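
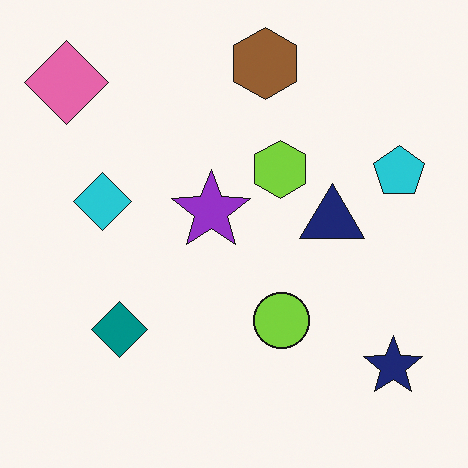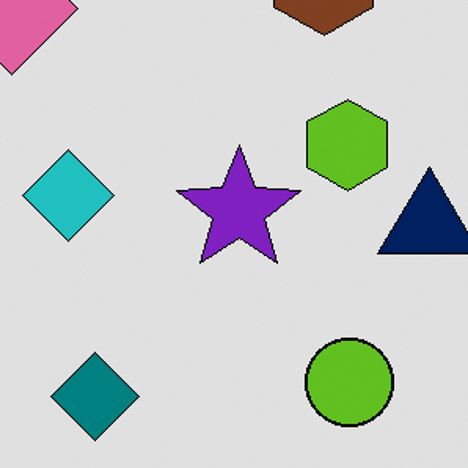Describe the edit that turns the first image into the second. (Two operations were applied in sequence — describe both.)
The transformation is: moderately posterized, then cropped to a modestly smaller region and rescaled.

Each flat color has snapped to a coarser quantized level — most visibly, the near-white background has dropped to a flat grey. The visible shapes are larger and the field of view is narrower; shapes near the original edges may be partly or wholly outside the frame — a crop-and-rescale.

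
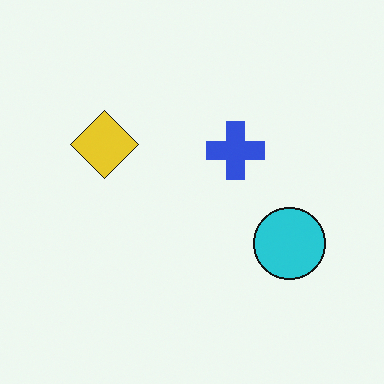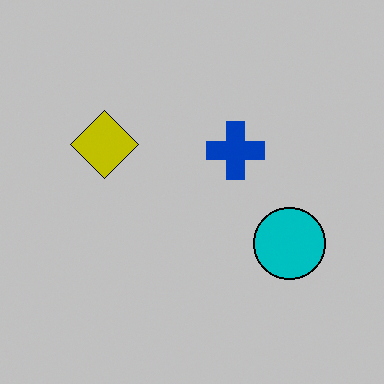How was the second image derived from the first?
Heavily posterized to just a handful of flat colors.

Each flat color has snapped to a coarser quantized level — most visibly, the near-white background has dropped to a flat grey.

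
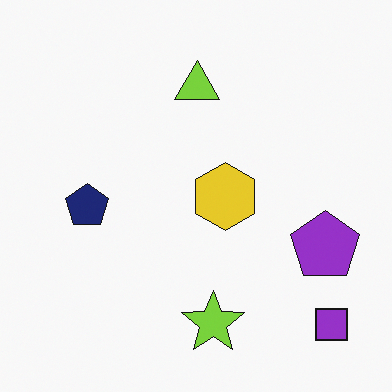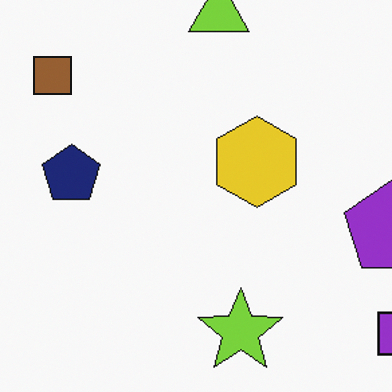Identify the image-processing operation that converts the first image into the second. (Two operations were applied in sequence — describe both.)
The second image is the first cropped slightly and scaled back up, then overlaid with an additional brown square.

The visible shapes are larger and the field of view is narrower; shapes near the original edges may be partly or wholly outside the frame — a crop-and-rescale. A brown square appears in the second image that is absent from the first.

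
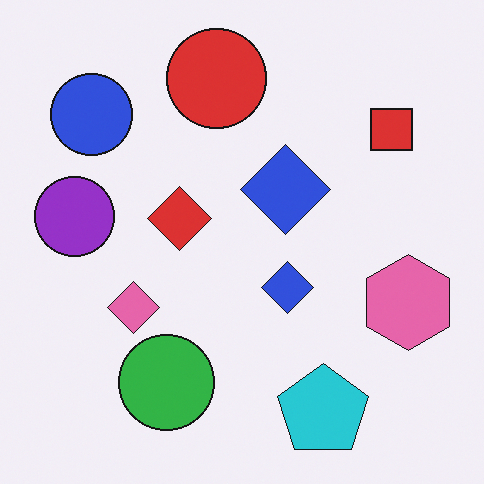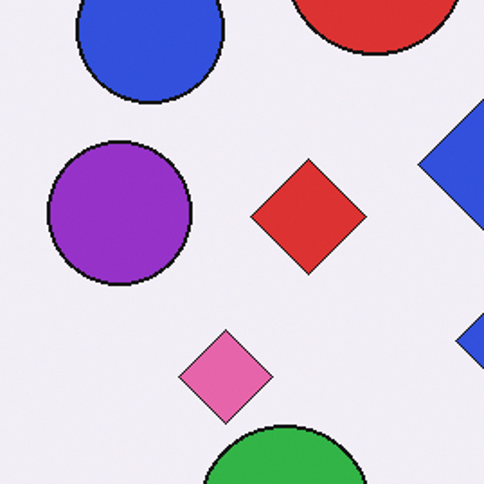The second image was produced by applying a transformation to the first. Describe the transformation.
The image was cropped to a noticeably smaller region and rescaled.

The visible shapes are larger and the field of view is narrower; shapes near the original edges may be partly or wholly outside the frame — a crop-and-rescale.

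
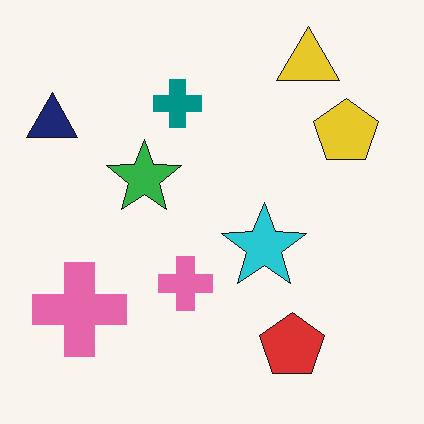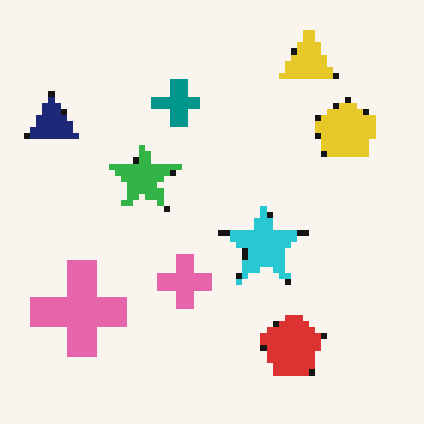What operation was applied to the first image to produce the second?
The second image is the first pixelated into visible square blocks.

Shapes are reduced to large square blocks; fine edges and outlines are lost — a downscale-then-upscale (mosaic) effect.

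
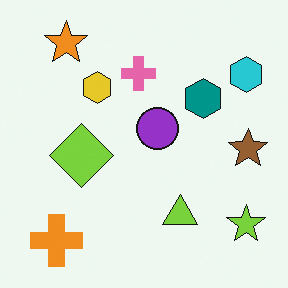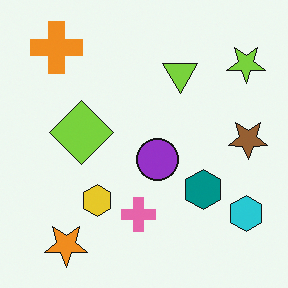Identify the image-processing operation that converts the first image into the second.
The image was flipped vertically (top ↔ bottom).

The orange star is in the top-left of the first image and the bottom-left of the second — shapes on opposite sides of the horizontal midline have swapped in a mirror flip.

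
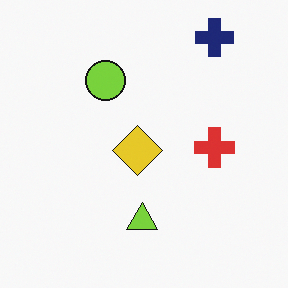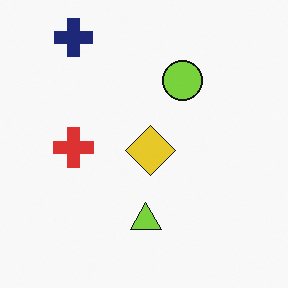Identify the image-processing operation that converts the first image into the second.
The second image is the first flipped horizontally (left ↔ right).

The red cross is in the right of the first image and the left of the second — shapes on opposite sides of the vertical midline have swapped in a mirror flip.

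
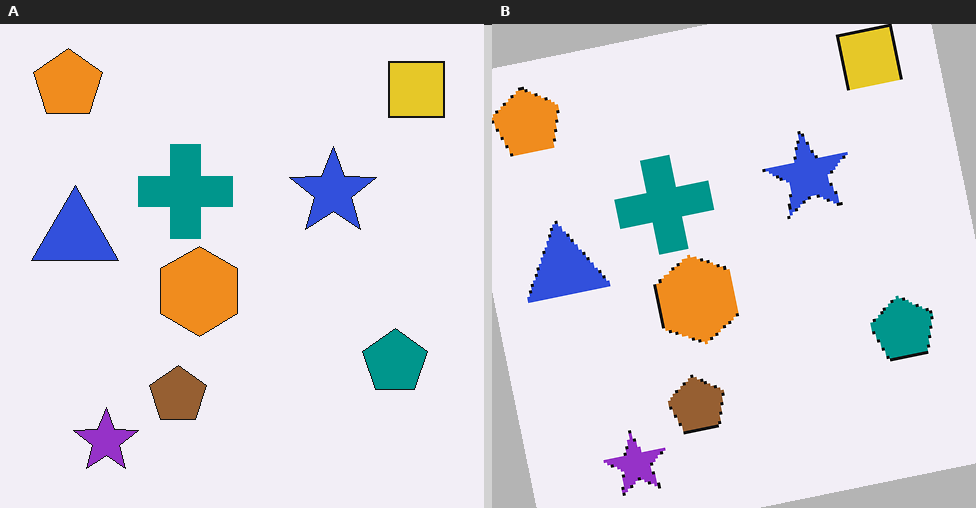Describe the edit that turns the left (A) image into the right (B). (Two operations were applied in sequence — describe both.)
This is the original image lightly pixelated (a mild mosaic effect), then rotated counter-clockwise by a slight angle.

Shapes are reduced to large square blocks; fine edges and outlines are lost — a downscale-then-upscale (mosaic) effect. Every shape is tilted by the same angle and the image corners show triangular fill wedges — a whole-image rotation by a non-right angle.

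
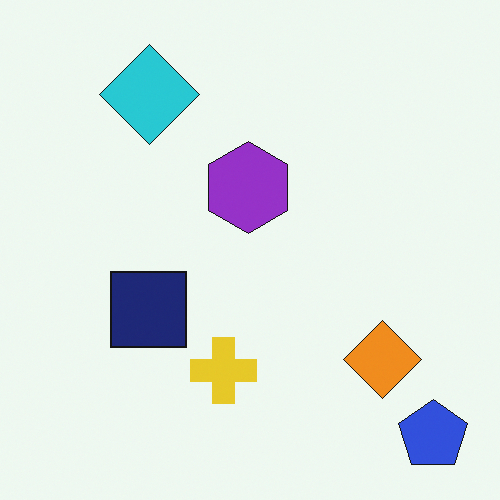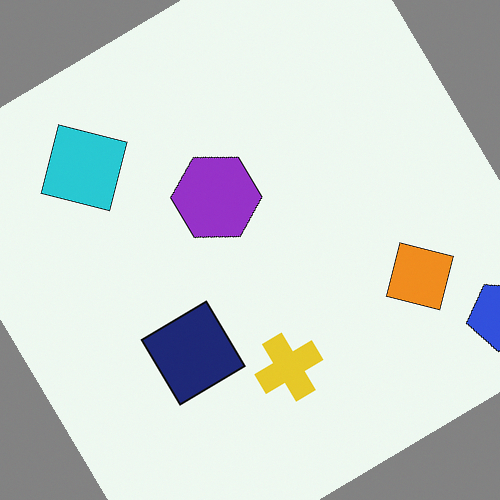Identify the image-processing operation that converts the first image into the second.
The second image is the first rotated counter-clockwise by a large amount — several tens of degrees.

Every shape is tilted by the same angle and the image corners show triangular fill wedges — a whole-image rotation by a non-right angle.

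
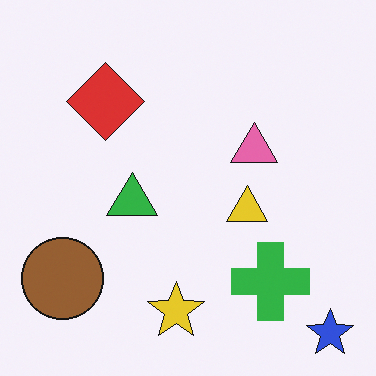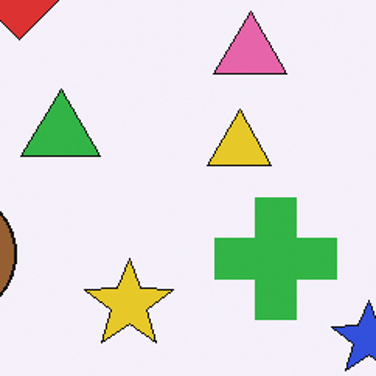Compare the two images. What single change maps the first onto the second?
The transformation is: cropped to a modestly smaller region and rescaled.

The visible shapes are larger and the field of view is narrower; shapes near the original edges may be partly or wholly outside the frame — a crop-and-rescale.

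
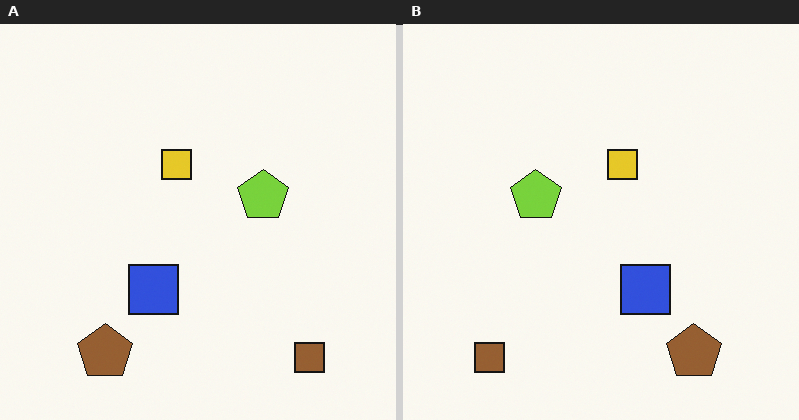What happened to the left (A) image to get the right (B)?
The transformation is: flipped horizontally (left ↔ right).

The brown square is in the bottom-right of the left (A) image and the bottom-left of the right (B) — shapes on opposite sides of the vertical midline have swapped in a mirror flip.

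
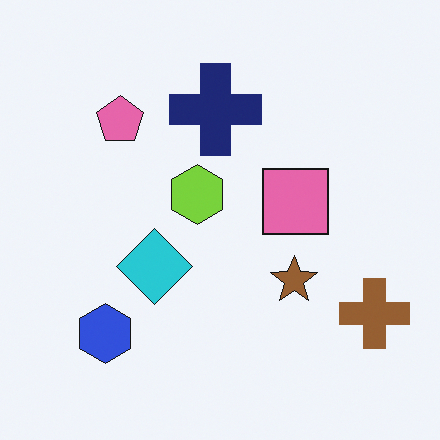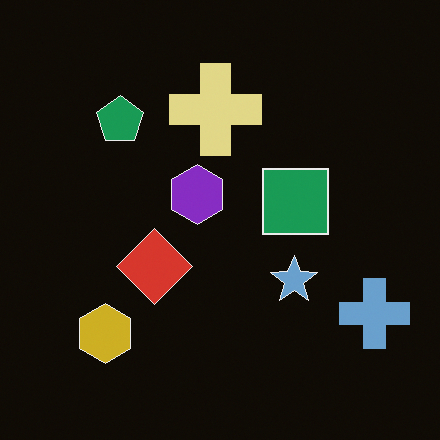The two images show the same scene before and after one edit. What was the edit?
The second image is the first color-inverted (negative).

The light background has become dark and every shape's color is its complement — a photographic negative.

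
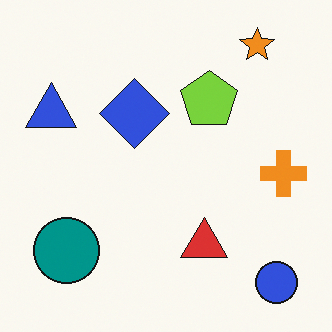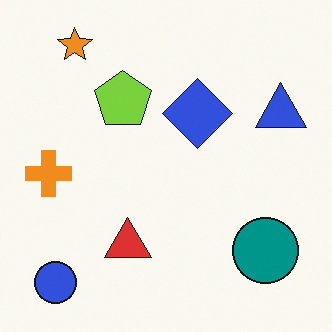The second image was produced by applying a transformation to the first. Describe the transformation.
The transformation is: flipped horizontally (left ↔ right).

The orange cross is in the right of the first image and the left of the second — shapes on opposite sides of the vertical midline have swapped in a mirror flip.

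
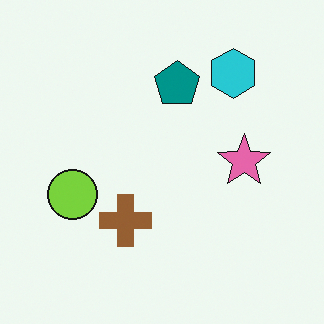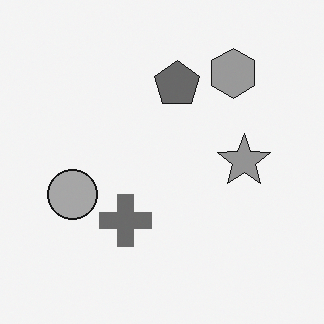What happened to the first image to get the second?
This is the original image converted to grayscale.

All color is removed — every shape is now a shade of grey.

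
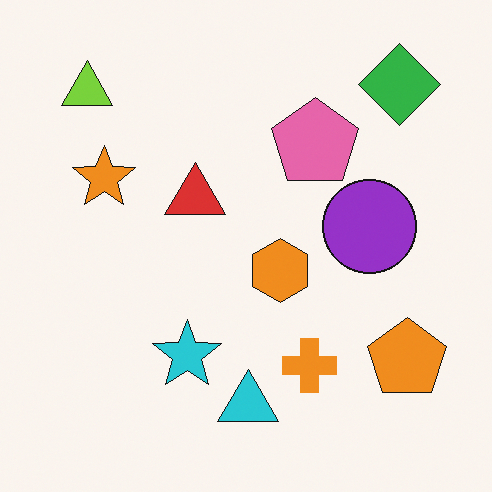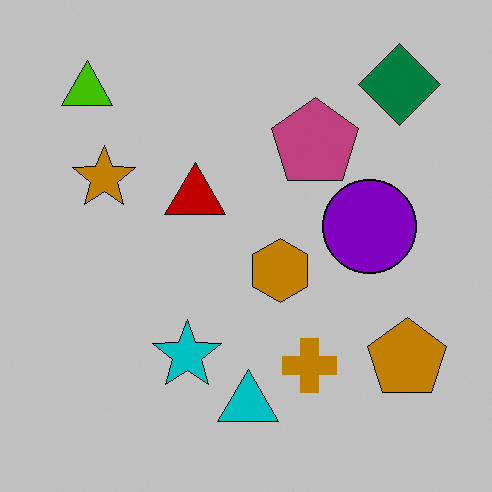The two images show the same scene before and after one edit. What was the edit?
This is the original image heavily posterized to just a handful of flat colors.

Each flat color has snapped to a coarser quantized level — most visibly, the near-white background has dropped to a flat grey.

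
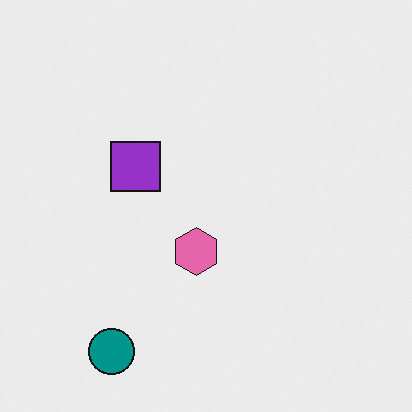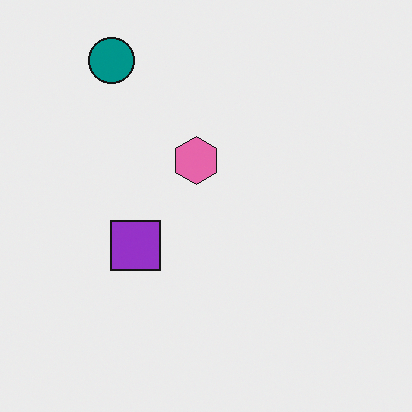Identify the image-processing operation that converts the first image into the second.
Flipped vertically (top ↔ bottom).

The teal circle is in the bottom-left of the first image and the top-left of the second — shapes on opposite sides of the horizontal midline have swapped in a mirror flip.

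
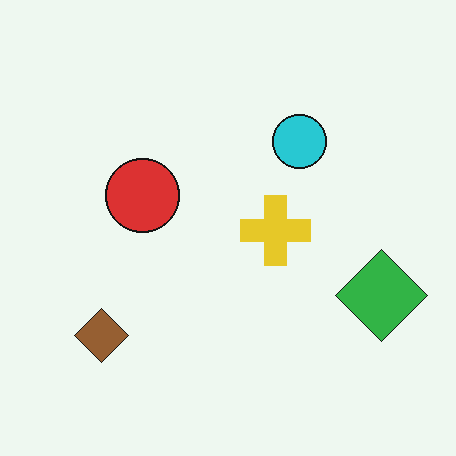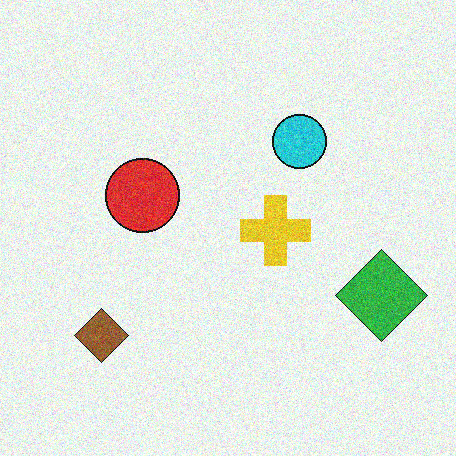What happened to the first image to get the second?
The second image is the first degraded with visible gaussian noise.

Random speckle covers the whole image, including the flat background.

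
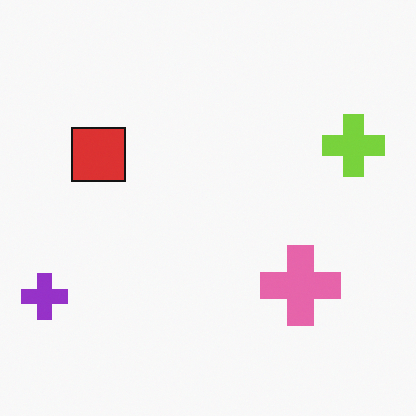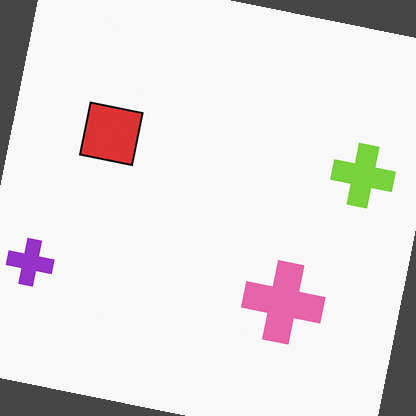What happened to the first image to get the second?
The transformation is: rotated clockwise by a slight angle.

Every shape is tilted by the same angle and the image corners show triangular fill wedges — a whole-image rotation by a non-right angle.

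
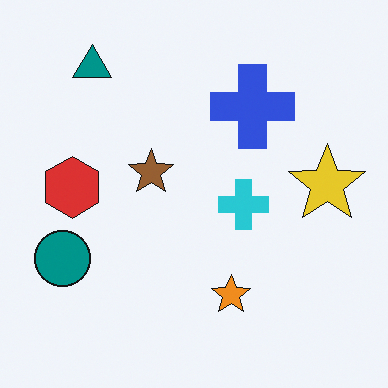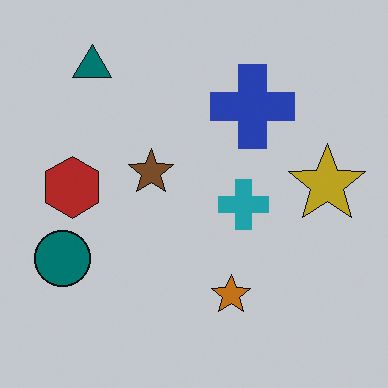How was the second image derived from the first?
The transformation is: darkened a little.

Every pixel — background and shapes alike — is uniformly darkened.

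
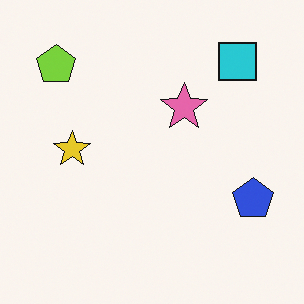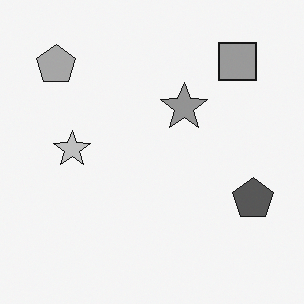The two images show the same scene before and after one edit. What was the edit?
Converted to grayscale.

All color is removed — every shape is now a shade of grey.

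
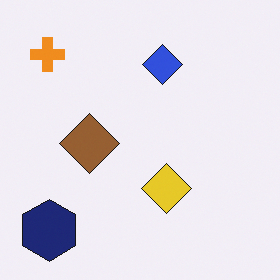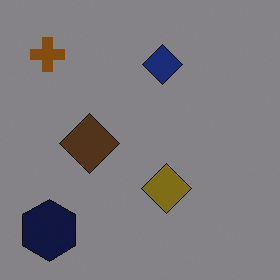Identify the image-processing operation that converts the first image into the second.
The image was darkened a lot.

Every pixel — background and shapes alike — is uniformly darkened.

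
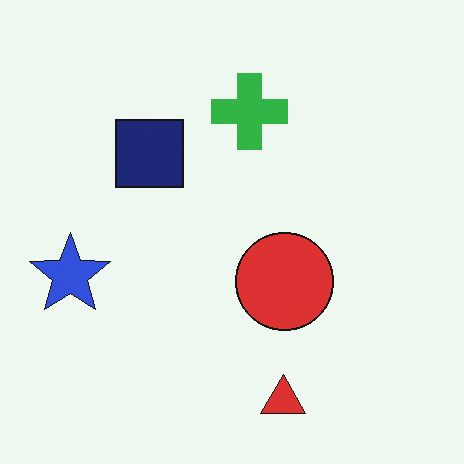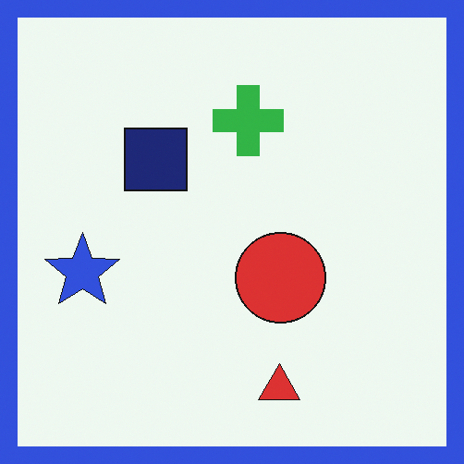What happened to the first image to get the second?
The image was framed with a blue border.

A solid blue frame runs around the edge of the second image, with the content slightly shrunk inside it.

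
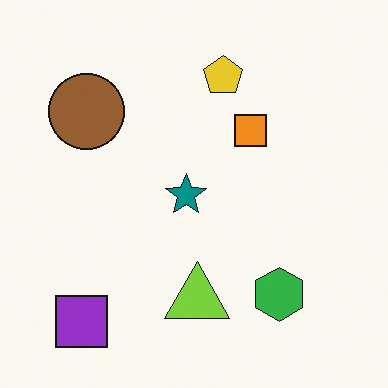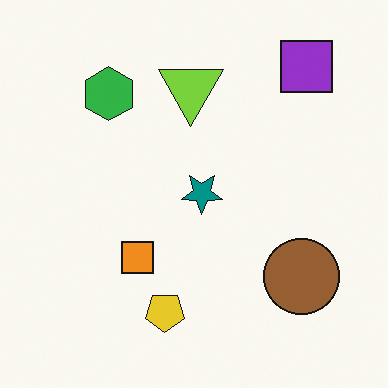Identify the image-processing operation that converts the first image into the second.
The second image is the first rotated 180°.

The purple square sits in the bottom-left of the first image and the top-right of the second — consistent with a whole-image 180° rotation.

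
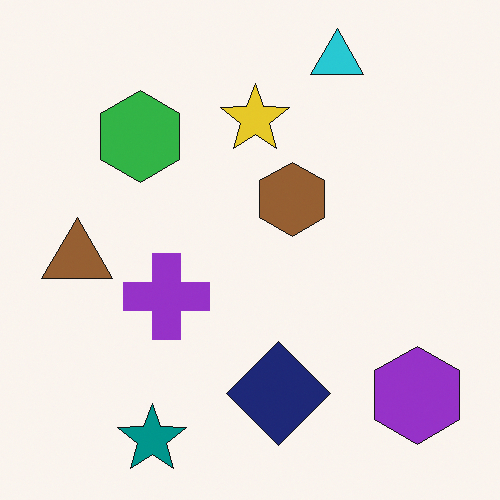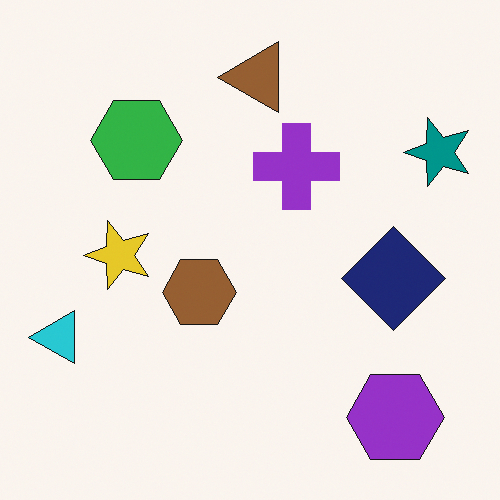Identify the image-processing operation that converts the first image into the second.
The transformation is: transposed (reflected across the top-left ↔ bottom-right diagonal).

Shapes have swapped their row and column positions — what was in the top-right is now in the bottom-left — a diagonal reflection.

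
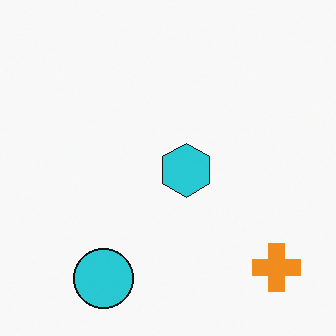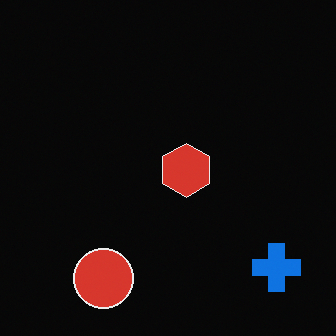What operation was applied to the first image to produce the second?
The transformation is: color-inverted (negative).

The light background has become dark and every shape's color is its complement — a photographic negative.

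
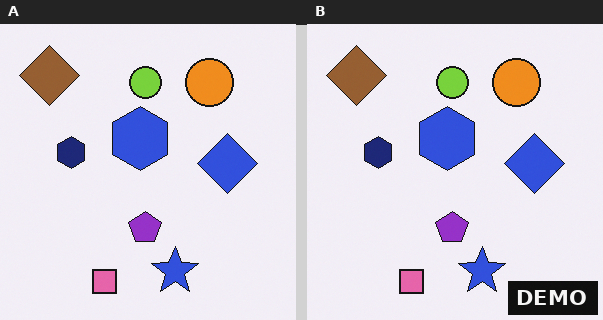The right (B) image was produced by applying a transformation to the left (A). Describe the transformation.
The transformation is: watermarked with the text "DEMO" in the lower-right corner.

A dark label reading "DEMO" appears in the lower-right corner.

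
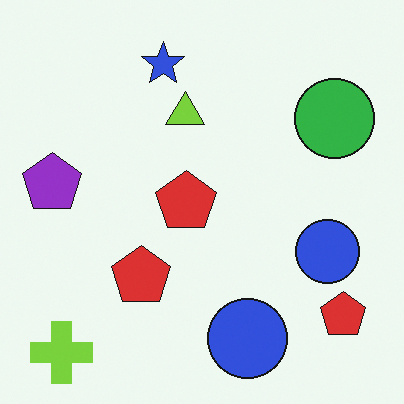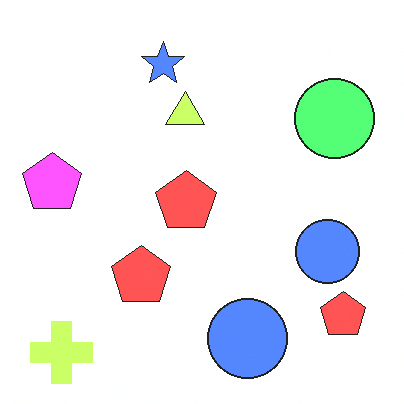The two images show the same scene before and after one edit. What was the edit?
It was substantially brightened.

Every pixel — background and shapes alike — is uniformly brightened.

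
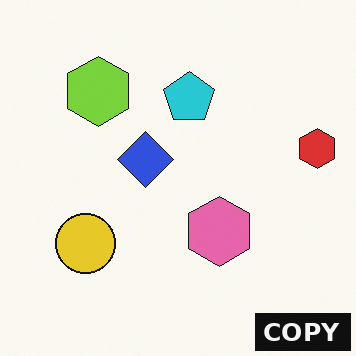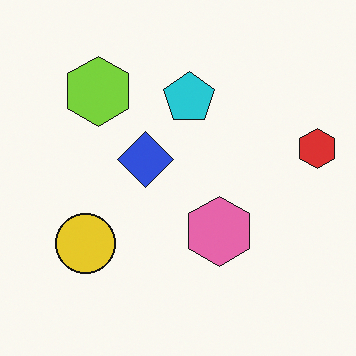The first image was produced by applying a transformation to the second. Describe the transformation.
It was watermarked with the text "COPY" in the lower-right corner.

A dark label reading "COPY" appears in the lower-right corner.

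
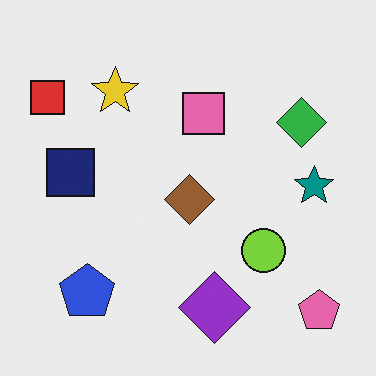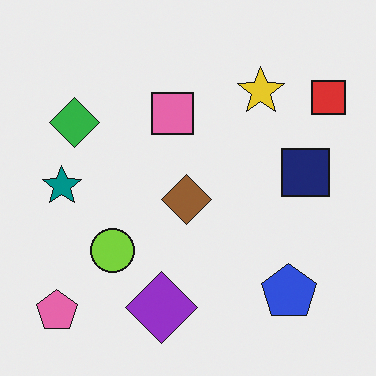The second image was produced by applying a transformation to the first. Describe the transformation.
The transformation is: flipped horizontally (left ↔ right).

The red square is in the top-left of the first image and the top-right of the second — shapes on opposite sides of the vertical midline have swapped in a mirror flip.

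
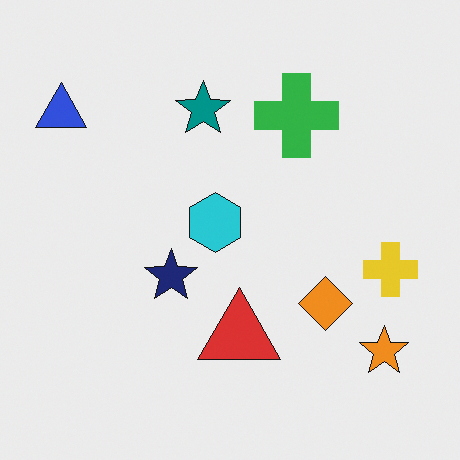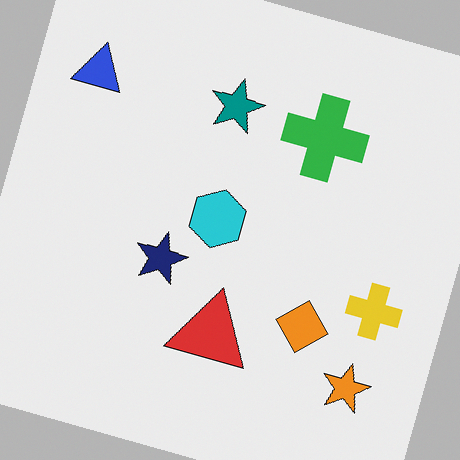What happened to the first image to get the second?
Rotated clockwise by a moderate amount.

Every shape is tilted by the same angle and the image corners show triangular fill wedges — a whole-image rotation by a non-right angle.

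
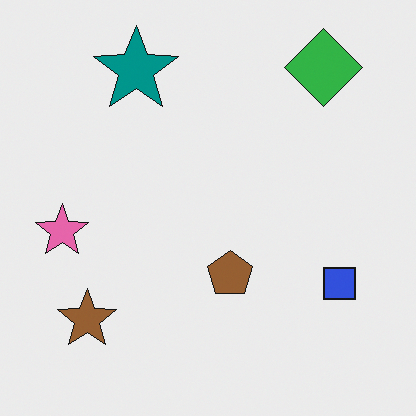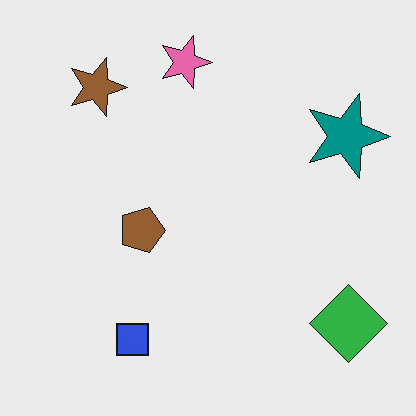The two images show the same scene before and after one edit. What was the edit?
The image was rotated 90° clockwise.

The green diamond sits in the top-right of the first image and the bottom-right of the second — consistent with a whole-image 90° clockwise rotation.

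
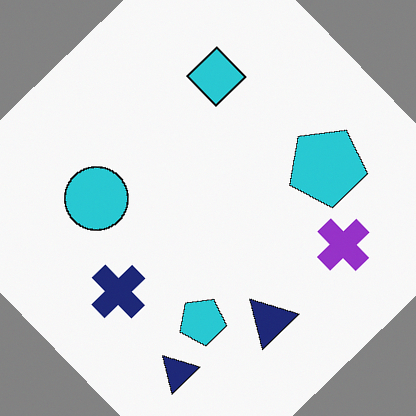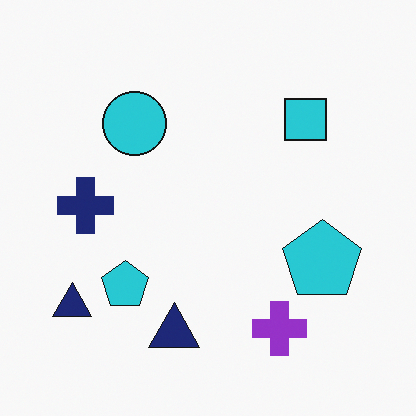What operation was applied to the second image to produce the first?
The first image is the second rotated counter-clockwise by a large amount — several tens of degrees.

Every shape is tilted by the same angle and the image corners show triangular fill wedges — a whole-image rotation by a non-right angle.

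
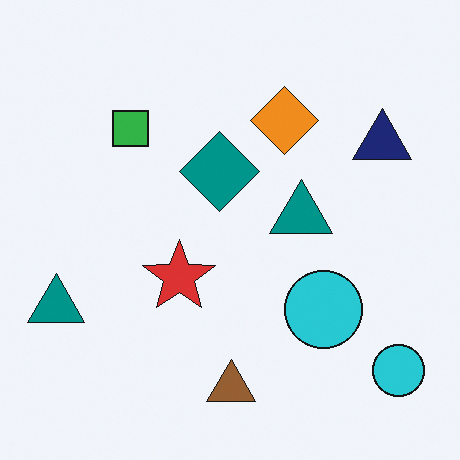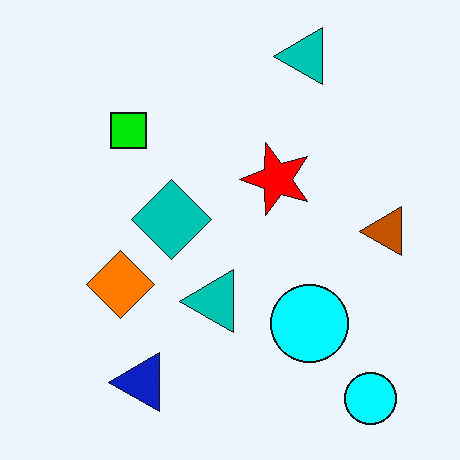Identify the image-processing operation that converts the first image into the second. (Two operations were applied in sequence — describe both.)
Transposed (reflected across the top-left ↔ bottom-right diagonal), then made much more vivid (saturation change).

Shapes have swapped their row and column positions — what was in the top-right is now in the bottom-left — a diagonal reflection. All colors are more vivid — a global saturation change.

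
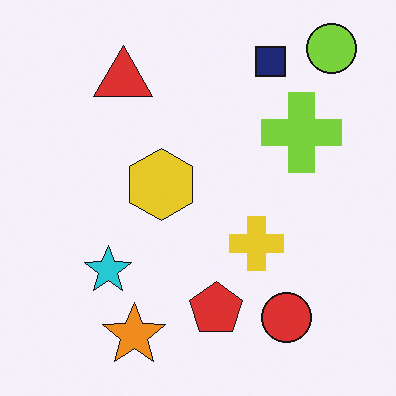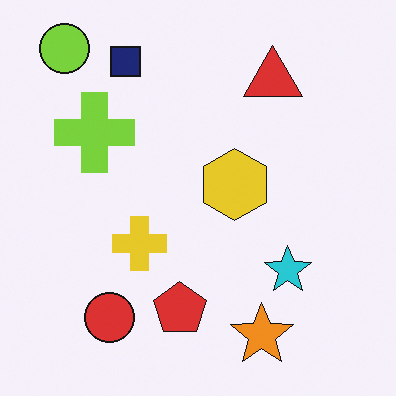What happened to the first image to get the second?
The transformation is: flipped horizontally (left ↔ right).

The lime circle is in the top-right of the first image and the top-left of the second — shapes on opposite sides of the vertical midline have swapped in a mirror flip.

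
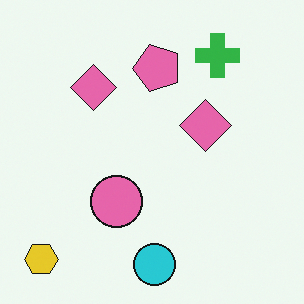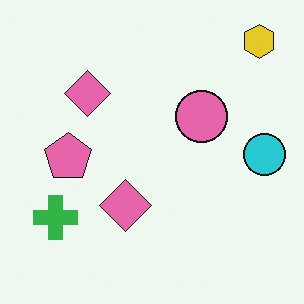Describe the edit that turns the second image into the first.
This is the original image transposed (reflected across the top-left ↔ bottom-right diagonal).

Shapes have swapped their row and column positions — what was in the top-right is now in the bottom-left — a diagonal reflection.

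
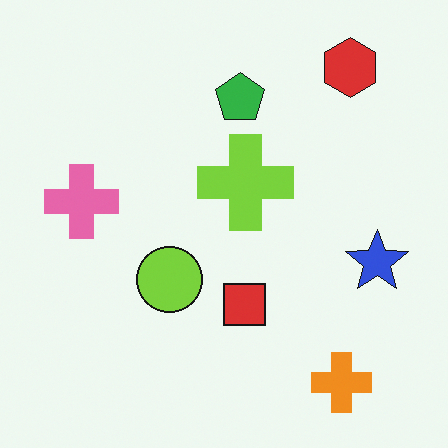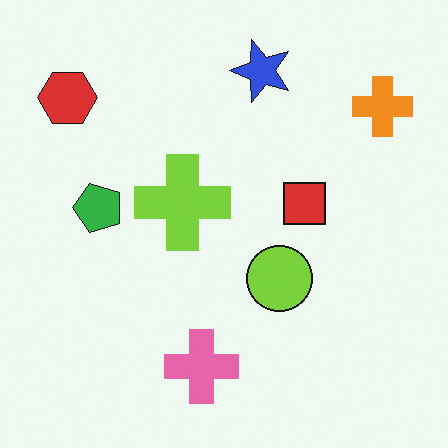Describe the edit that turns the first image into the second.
It was rotated 90° counter-clockwise.

The red hexagon sits in the top-right of the first image and the top-left of the second — consistent with a whole-image 90° counter-clockwise rotation.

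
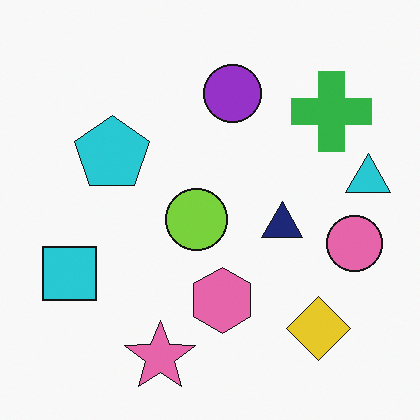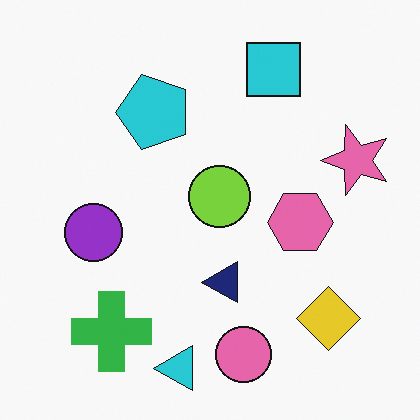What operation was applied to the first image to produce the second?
Transposed (reflected across the top-left ↔ bottom-right diagonal).

Shapes have swapped their row and column positions — what was in the top-right is now in the bottom-left — a diagonal reflection.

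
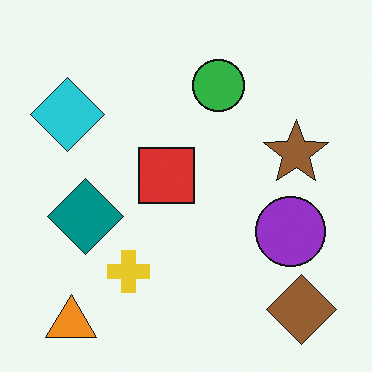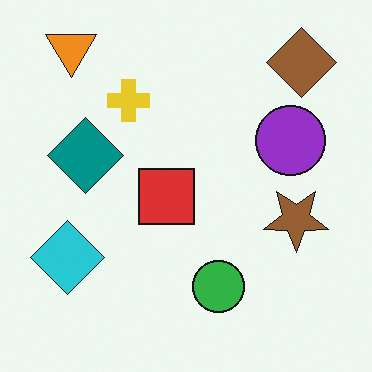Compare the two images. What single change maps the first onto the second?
It was flipped vertically (top ↔ bottom).

The orange triangle is in the bottom-left of the first image and the top-left of the second — shapes on opposite sides of the horizontal midline have swapped in a mirror flip.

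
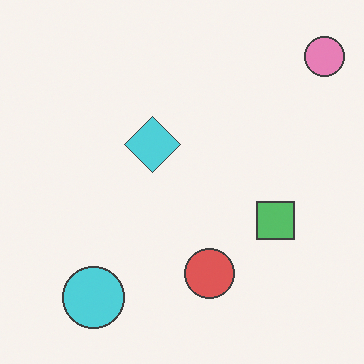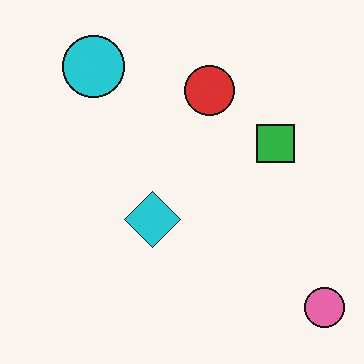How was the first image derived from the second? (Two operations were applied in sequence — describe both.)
The first image is the second given slightly reduced contrast, then flipped vertically (top ↔ bottom).

Tones are pushed toward mid-grey across the whole image — a global contrast change. The pink circle is in the bottom-right of the second image and the top-right of the first — shapes on opposite sides of the horizontal midline have swapped in a mirror flip.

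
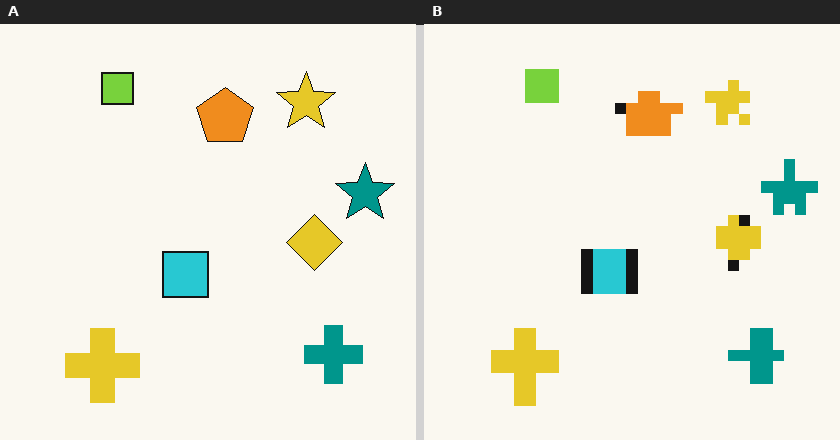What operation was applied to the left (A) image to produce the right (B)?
It was coarsely pixelated.

Shapes are reduced to large square blocks; fine edges and outlines are lost — a downscale-then-upscale (mosaic) effect.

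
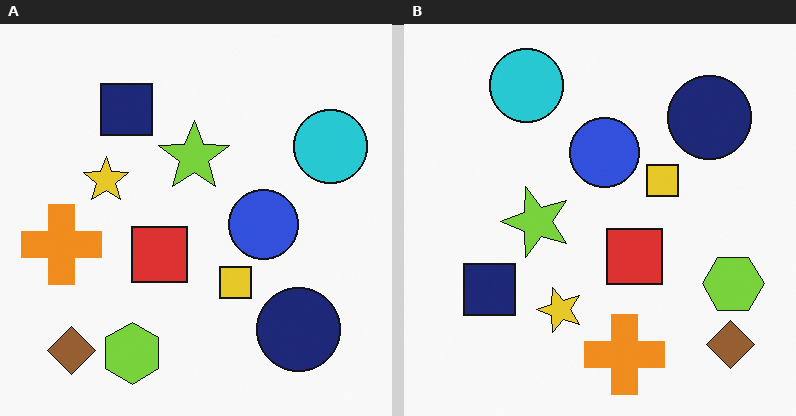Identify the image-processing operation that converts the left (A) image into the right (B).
It was rotated 90° counter-clockwise.

The brown diamond sits in the bottom-left of the left (A) image and the bottom-right of the right (B) — consistent with a whole-image 90° counter-clockwise rotation.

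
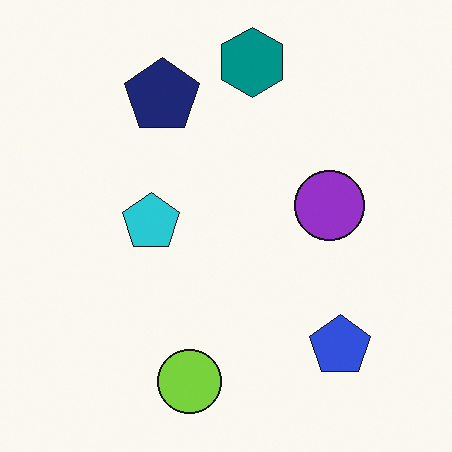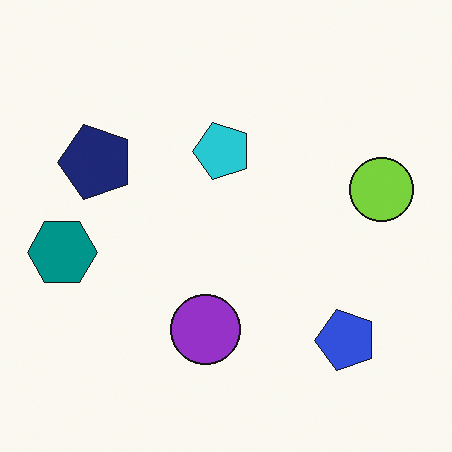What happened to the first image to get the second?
It was transposed (reflected across the top-left ↔ bottom-right diagonal).

Shapes have swapped their row and column positions — what was in the top-right is now in the bottom-left — a diagonal reflection.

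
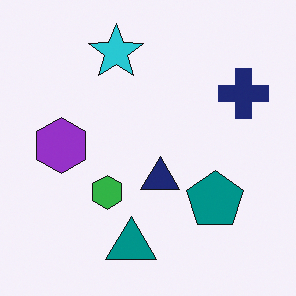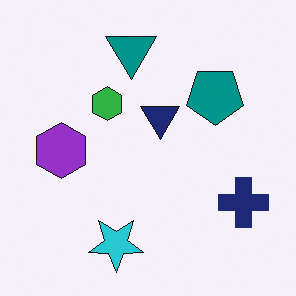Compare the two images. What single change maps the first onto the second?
The image was flipped vertically (top ↔ bottom).

The teal triangle is in the bottom of the first image and the top of the second — shapes on opposite sides of the horizontal midline have swapped in a mirror flip.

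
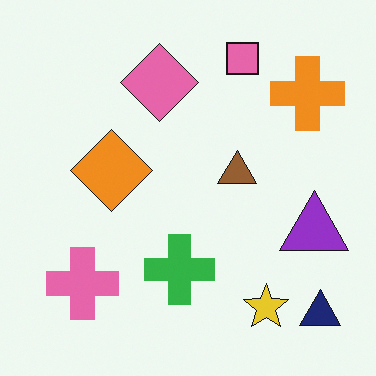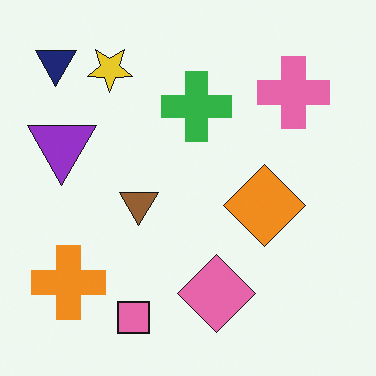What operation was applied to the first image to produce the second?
Rotated 180°.

The navy triangle sits in the bottom-right of the first image and the top-left of the second — consistent with a whole-image 180° rotation.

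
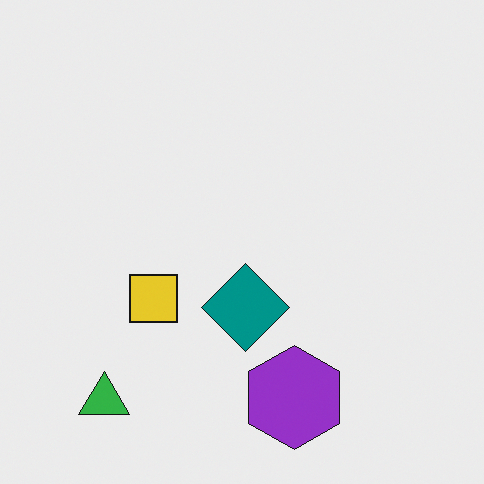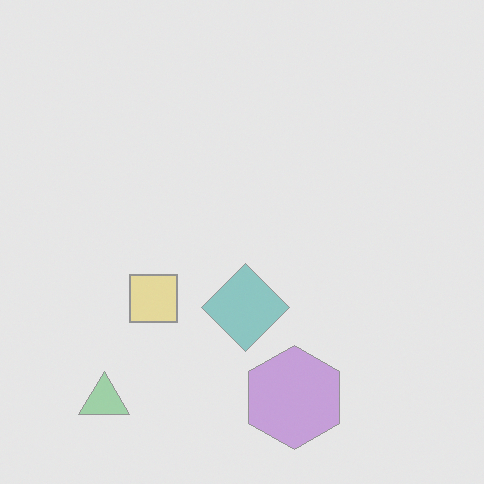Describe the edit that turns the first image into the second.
The image was washed out (contrast reduced).

Tones are pushed toward mid-grey across the whole image — a global contrast change.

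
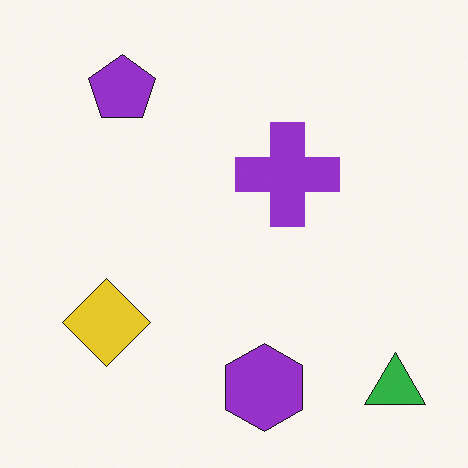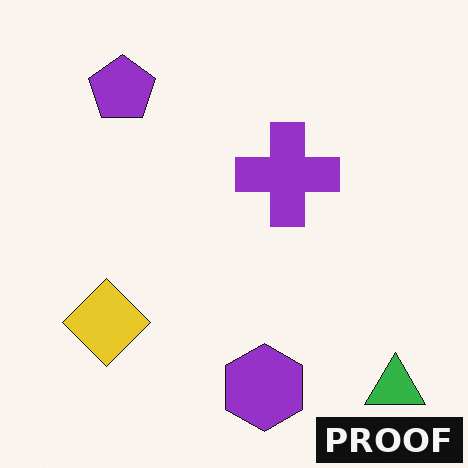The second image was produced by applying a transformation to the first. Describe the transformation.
It was watermarked with the text "PROOF" in the lower-right corner.

A dark label reading "PROOF" appears in the lower-right corner.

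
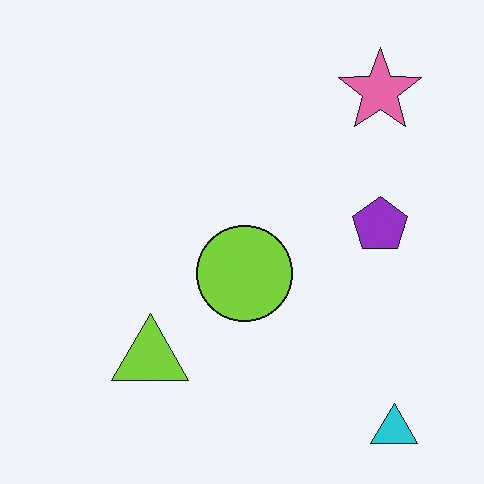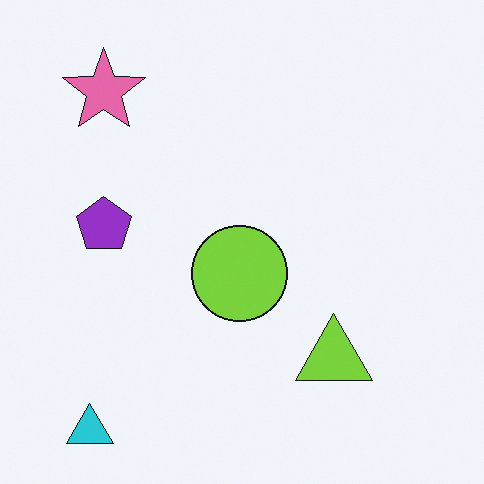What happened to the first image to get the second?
The second image is the first flipped horizontally (left ↔ right).

The cyan triangle is in the bottom-right of the first image and the bottom-left of the second — shapes on opposite sides of the vertical midline have swapped in a mirror flip.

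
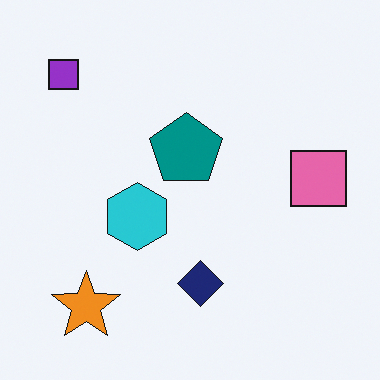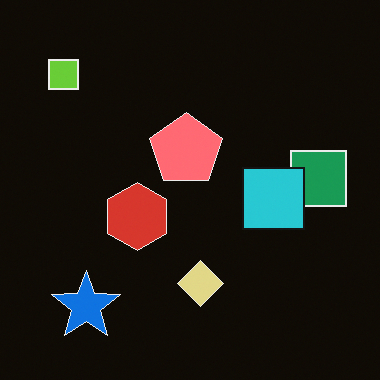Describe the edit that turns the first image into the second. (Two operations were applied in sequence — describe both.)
The image was color-inverted (negative), then overlaid with an additional cyan square.

The light background has become dark and every shape's color is its complement — a photographic negative. A cyan square appears in the second image that is absent from the first.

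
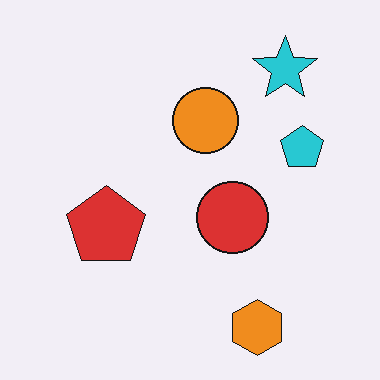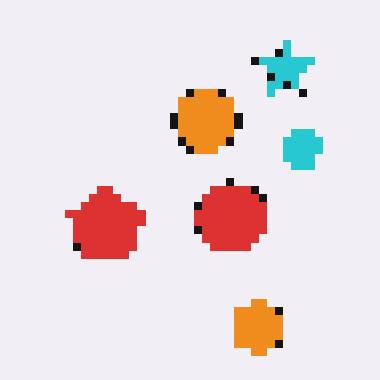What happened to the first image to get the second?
This is the original image moderately pixelated.

Shapes are reduced to large square blocks; fine edges and outlines are lost — a downscale-then-upscale (mosaic) effect.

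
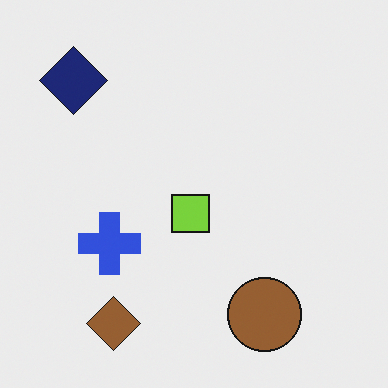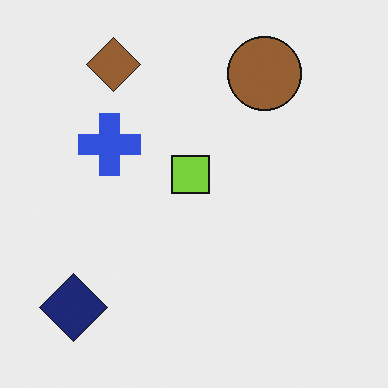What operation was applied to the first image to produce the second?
Flipped vertically (top ↔ bottom).

The brown diamond is in the bottom-left of the first image and the top-left of the second — shapes on opposite sides of the horizontal midline have swapped in a mirror flip.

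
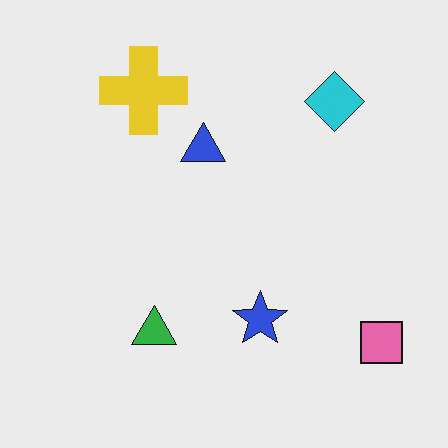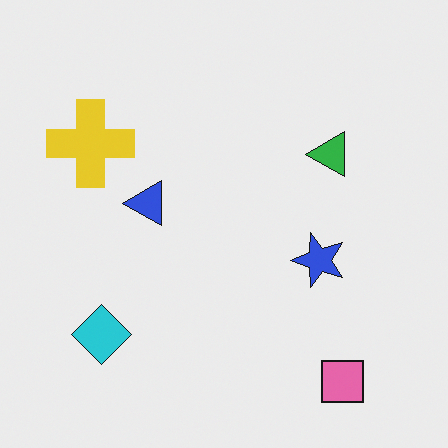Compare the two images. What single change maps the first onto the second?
Transposed (reflected across the top-left ↔ bottom-right diagonal).

Shapes have swapped their row and column positions — what was in the top-right is now in the bottom-left — a diagonal reflection.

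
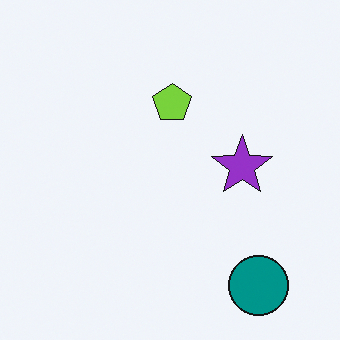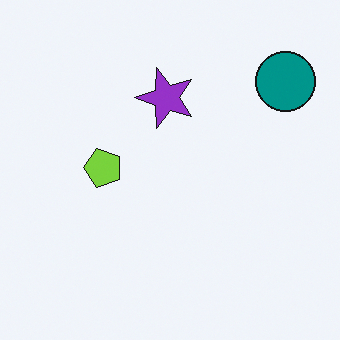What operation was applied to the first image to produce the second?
The image was rotated 90° counter-clockwise.

The teal circle sits in the bottom-right of the first image and the top-right of the second — consistent with a whole-image 90° counter-clockwise rotation.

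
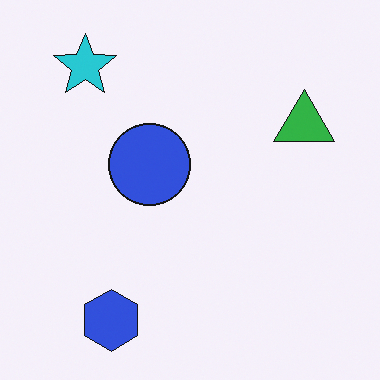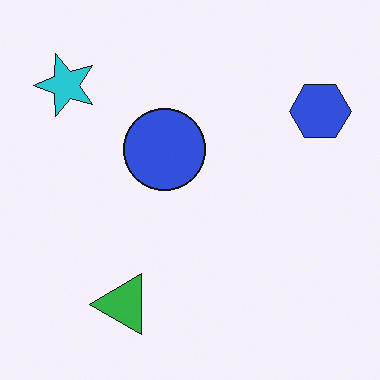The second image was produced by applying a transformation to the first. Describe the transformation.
Transposed (reflected across the top-left ↔ bottom-right diagonal).

Shapes have swapped their row and column positions — what was in the top-right is now in the bottom-left — a diagonal reflection.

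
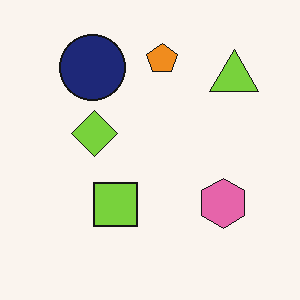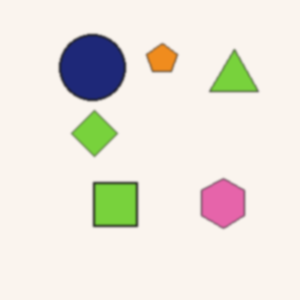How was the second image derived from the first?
This is the original image slightly softened.

Shape edges and outlines are uniformly softened across the whole image.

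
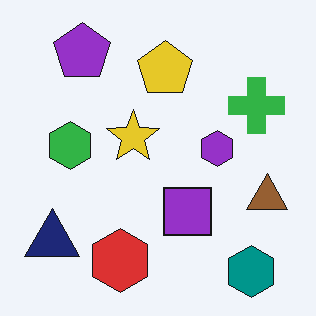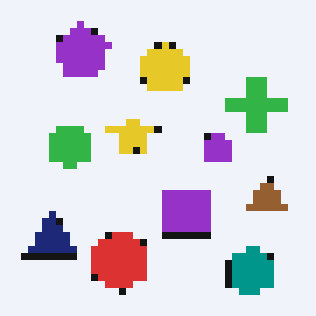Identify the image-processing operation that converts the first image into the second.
The image was moderately pixelated.

Shapes are reduced to large square blocks; fine edges and outlines are lost — a downscale-then-upscale (mosaic) effect.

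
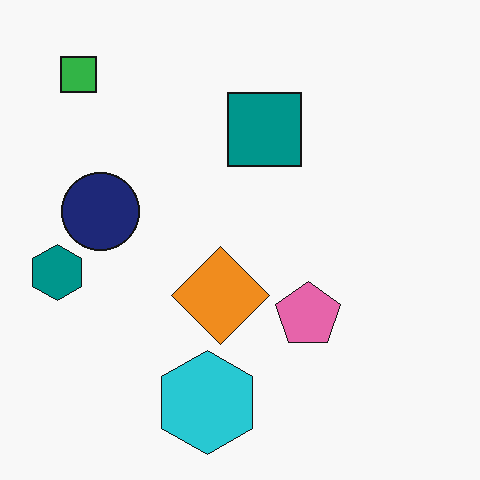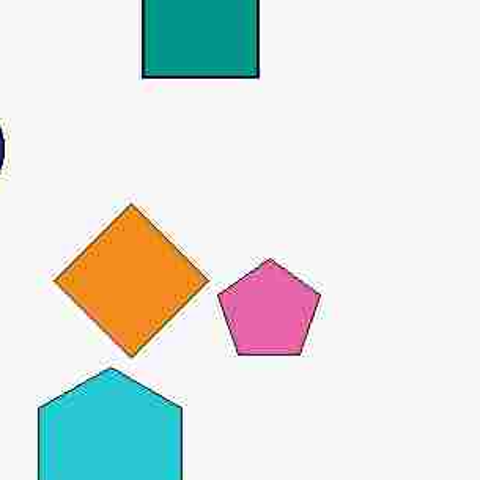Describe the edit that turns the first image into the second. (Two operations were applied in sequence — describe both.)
This is the original image degraded with heavy JPEG compression, then cropped slightly and scaled back up.

Blocky 8×8 compression artifacts appear around shape edges and the flat background shows ringing — characteristic JPEG degradation. The visible shapes are larger and the field of view is narrower; shapes near the original edges may be partly or wholly outside the frame — a crop-and-rescale.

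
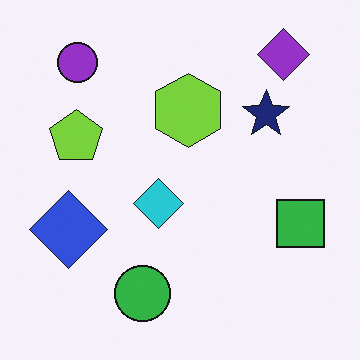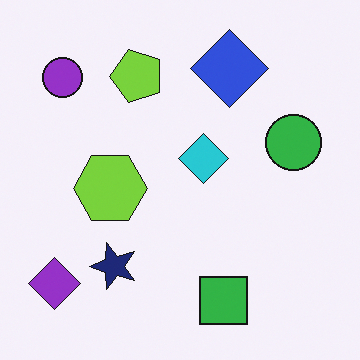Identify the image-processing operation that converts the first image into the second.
The image was transposed (reflected across the top-left ↔ bottom-right diagonal).

Shapes have swapped their row and column positions — what was in the top-right is now in the bottom-left — a diagonal reflection.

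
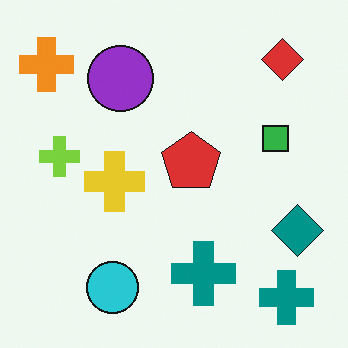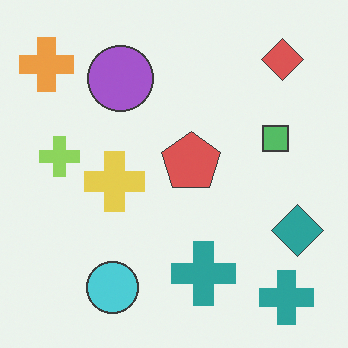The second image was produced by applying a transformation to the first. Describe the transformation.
The transformation is: given slightly reduced contrast.

Tones are pushed toward mid-grey across the whole image — a global contrast change.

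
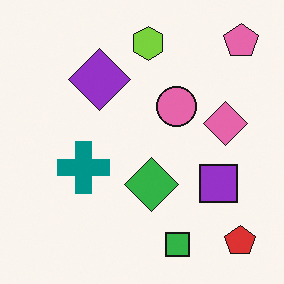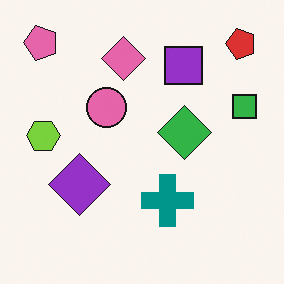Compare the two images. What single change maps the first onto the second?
This is the original image rotated 90° counter-clockwise.

The pink pentagon sits in the top-right of the first image and the top-left of the second — consistent with a whole-image 90° counter-clockwise rotation.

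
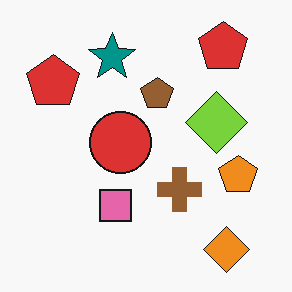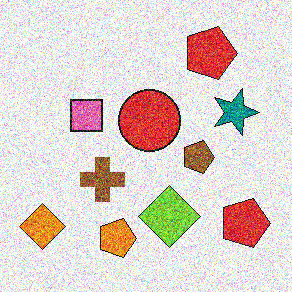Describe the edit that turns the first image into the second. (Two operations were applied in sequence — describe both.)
Rotated 90° clockwise, then degraded with a thick layer of grain.

The orange diamond sits in the bottom-right of the first image and the bottom-left of the second — consistent with a whole-image 90° clockwise rotation. Random speckle covers the whole image, including the flat background.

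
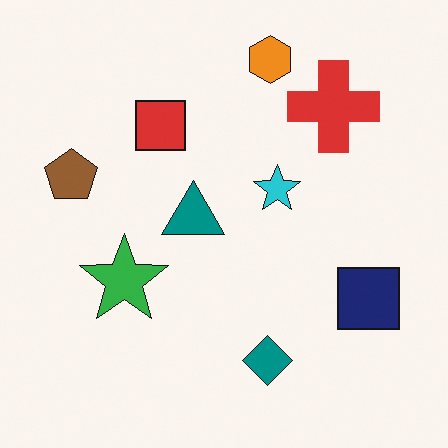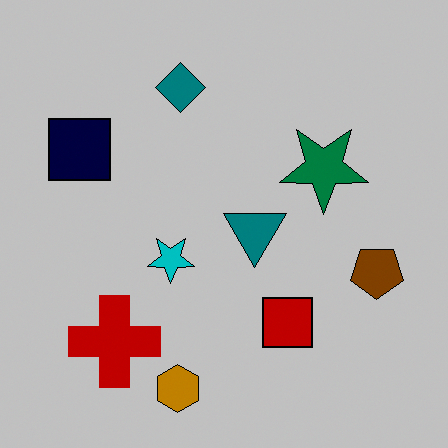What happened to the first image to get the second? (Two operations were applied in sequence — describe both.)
The second image is the first rotated 180°, then heavily posterized to just a handful of flat colors.

The orange hexagon sits in the top of the first image and the bottom of the second — consistent with a whole-image 180° rotation. Each flat color has snapped to a coarser quantized level — most visibly, the near-white background has dropped to a flat grey.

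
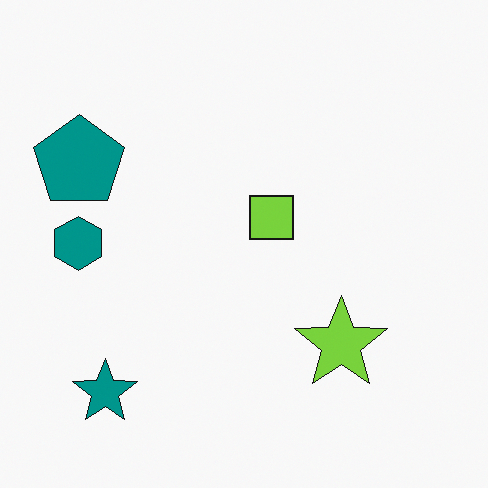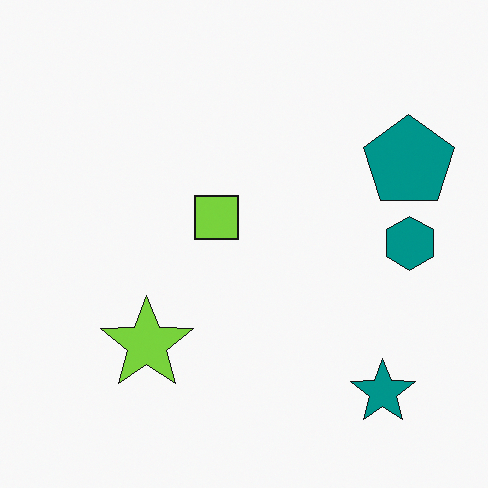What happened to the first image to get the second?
The image was flipped horizontally (left ↔ right).

The teal hexagon is in the left of the first image and the right of the second — shapes on opposite sides of the vertical midline have swapped in a mirror flip.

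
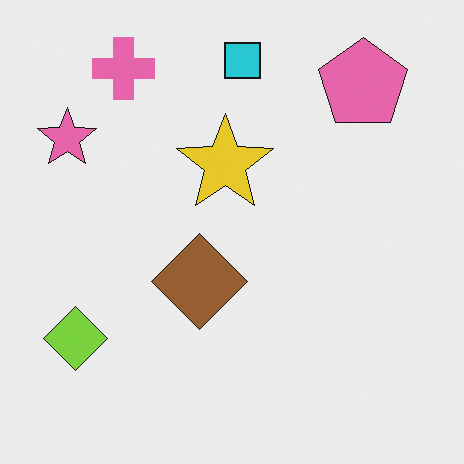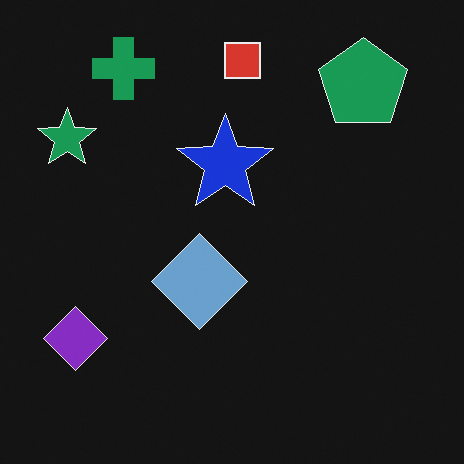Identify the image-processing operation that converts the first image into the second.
This is the original image color-inverted (negative).

The light background has become dark and every shape's color is its complement — a photographic negative.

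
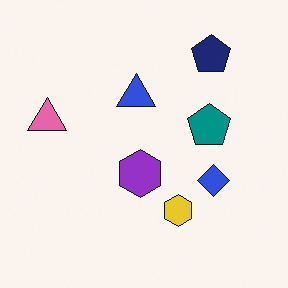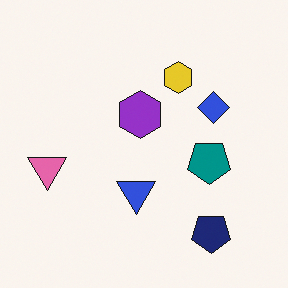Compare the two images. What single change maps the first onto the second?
The image was flipped vertically (top ↔ bottom).

The navy pentagon is in the top-right of the first image and the bottom-right of the second — shapes on opposite sides of the horizontal midline have swapped in a mirror flip.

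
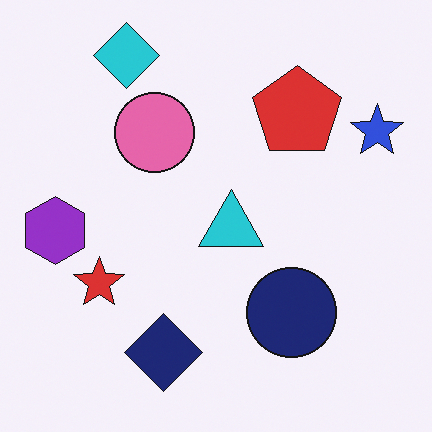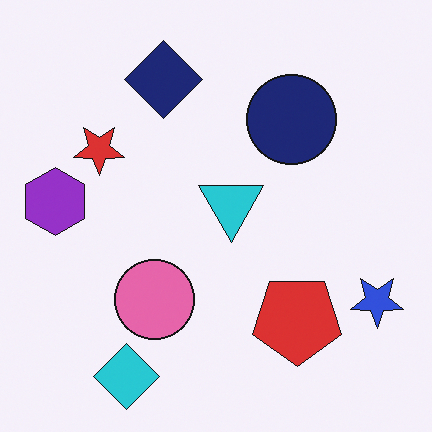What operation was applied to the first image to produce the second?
It was flipped vertically (top ↔ bottom).

The cyan diamond is in the top-left of the first image and the bottom-left of the second — shapes on opposite sides of the horizontal midline have swapped in a mirror flip.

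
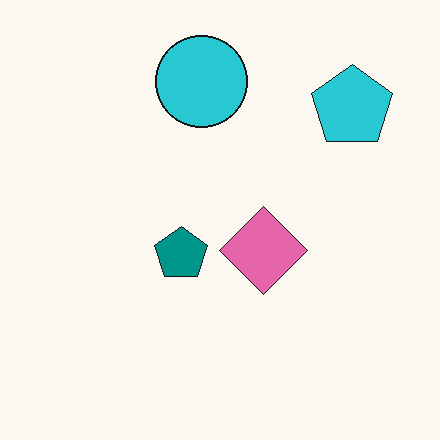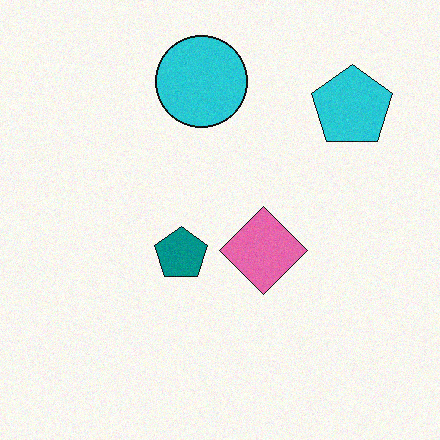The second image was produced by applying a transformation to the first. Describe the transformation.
The transformation is: degraded with light additive noise.

Random speckle covers the whole image, including the flat background.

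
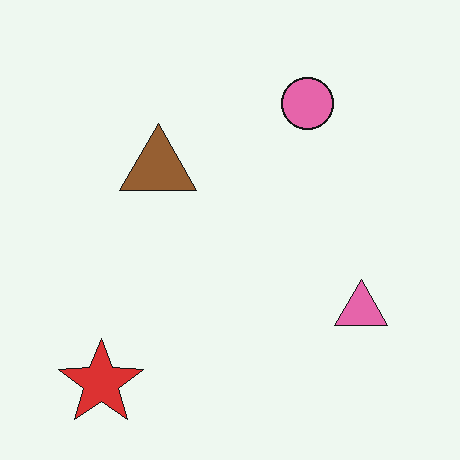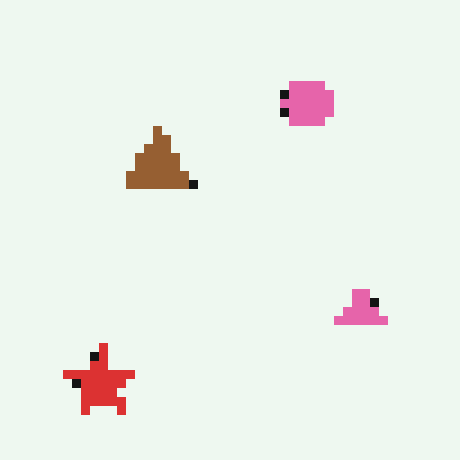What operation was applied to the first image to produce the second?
It was heavily pixelated into large blocks.

Shapes are reduced to large square blocks; fine edges and outlines are lost — a downscale-then-upscale (mosaic) effect.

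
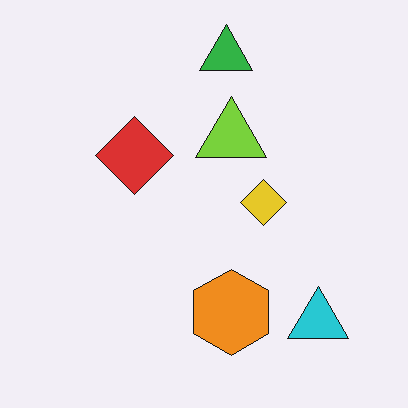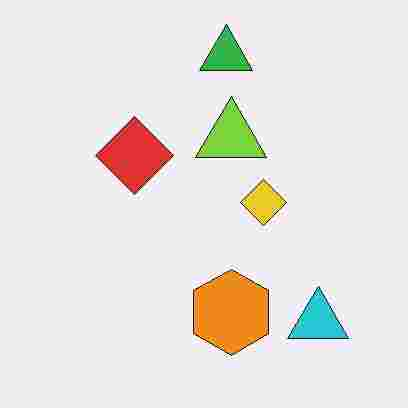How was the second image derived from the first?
Degraded with heavy JPEG compression.

Blocky 8×8 compression artifacts appear around shape edges and the flat background shows ringing — characteristic JPEG degradation.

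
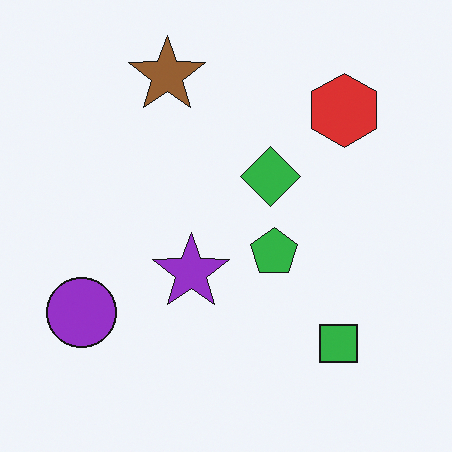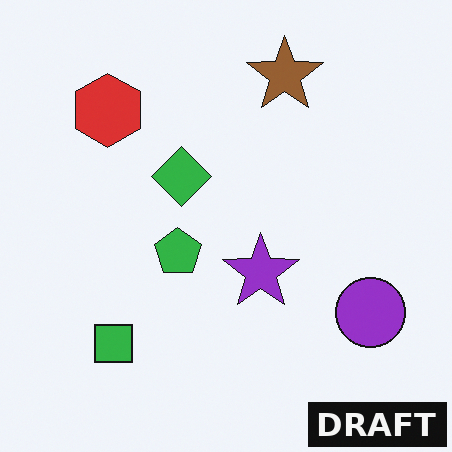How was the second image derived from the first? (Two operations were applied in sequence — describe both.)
It was flipped horizontally (left ↔ right), then watermarked with the text "DRAFT" in the lower-right corner.

The purple circle is in the bottom-left of the first image and the bottom-right of the second — shapes on opposite sides of the vertical midline have swapped in a mirror flip. A dark label reading "DRAFT" appears in the lower-right corner.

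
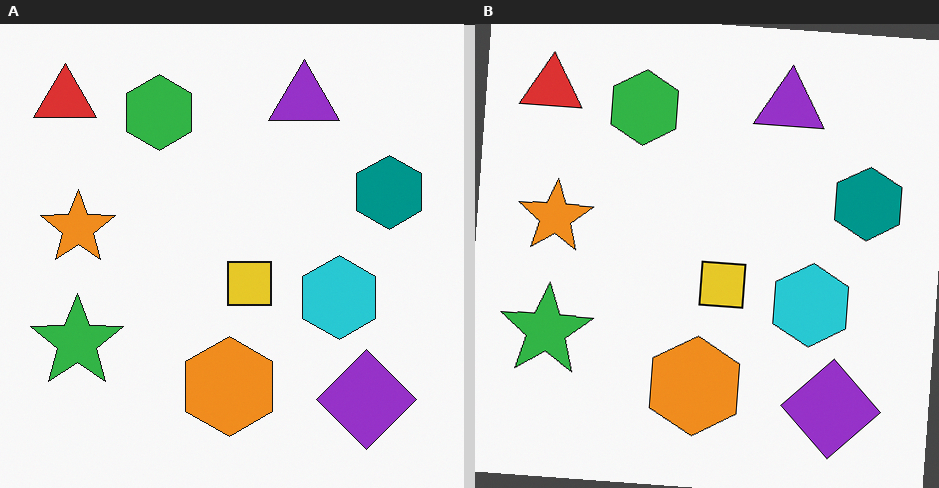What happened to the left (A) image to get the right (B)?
This is the original image rotated clockwise by a small amount.

Every shape is tilted by the same angle and the image corners show triangular fill wedges — a whole-image rotation by a non-right angle.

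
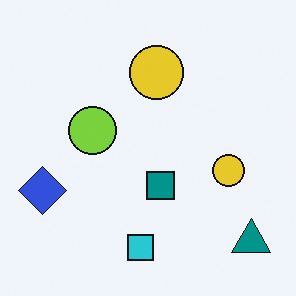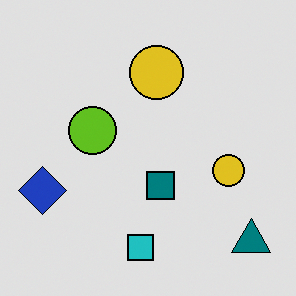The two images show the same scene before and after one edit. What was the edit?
The second image is the first moderately posterized.

Each flat color has snapped to a coarser quantized level — most visibly, the near-white background has dropped to a flat grey.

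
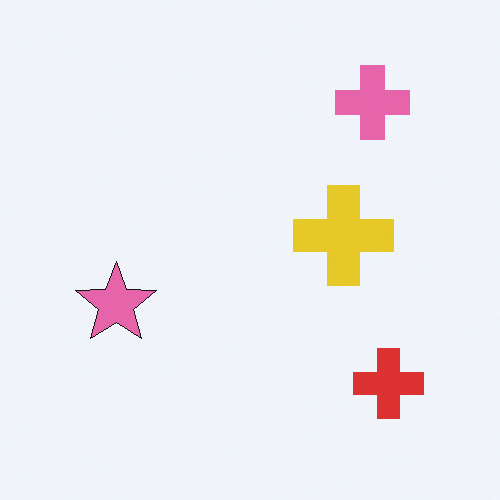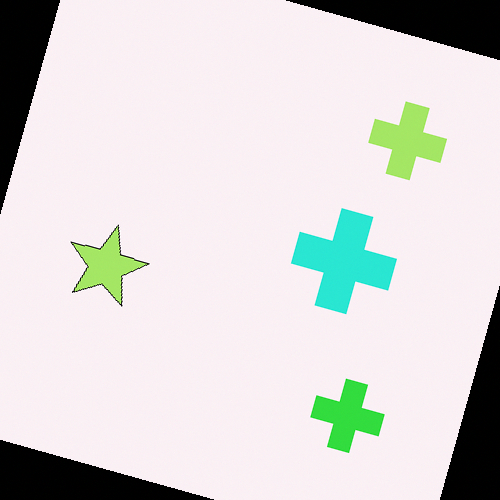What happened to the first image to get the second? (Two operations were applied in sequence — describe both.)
This is the original image hue-shifted by a moderate amount, then rotated clockwise by a moderate amount.

Every shape's color has rotated by the same amount around the hue wheel — a uniform hue shift. Every shape is tilted by the same angle and the image corners show triangular fill wedges — a whole-image rotation by a non-right angle.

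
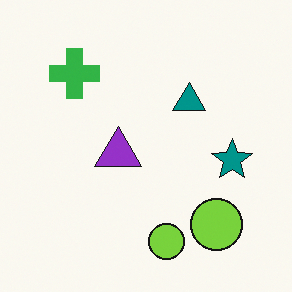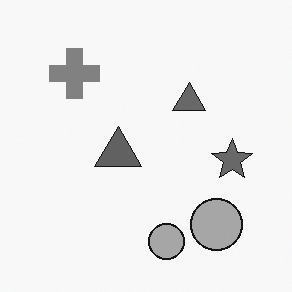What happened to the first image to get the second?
This is the original image converted to grayscale.

All color is removed — every shape is now a shade of grey.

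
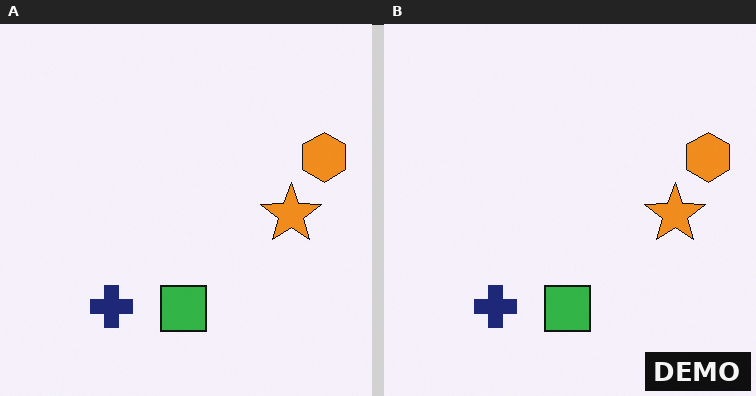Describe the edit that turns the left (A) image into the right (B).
It was watermarked with the text "DEMO" in the lower-right corner.

A dark label reading "DEMO" appears in the lower-right corner.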